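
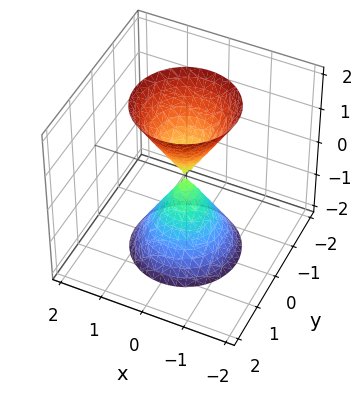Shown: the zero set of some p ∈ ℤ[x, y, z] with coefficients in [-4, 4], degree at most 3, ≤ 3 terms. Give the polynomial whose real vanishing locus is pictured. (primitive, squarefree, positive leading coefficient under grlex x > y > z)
3*x^2 + 3*y^2 - z^2

I count 2 distinct pieces. They look like related sheets of one shape, so recover p as a whole.
deg p = 2. A double cone through the origin; a quadric.
Symmetries: the z-axis is an axis of rotation, so x and y enter only as x² + y²; the z ↦ −z reflection is a symmetry, so z appears only in even powers.
Against the integer gridlines: a circular section at z = 2 has radius between 1 and 2; it meets the z-axis at z = 0 (among the integer gridlines).
The integer polynomial consistent with all of this is the stated p.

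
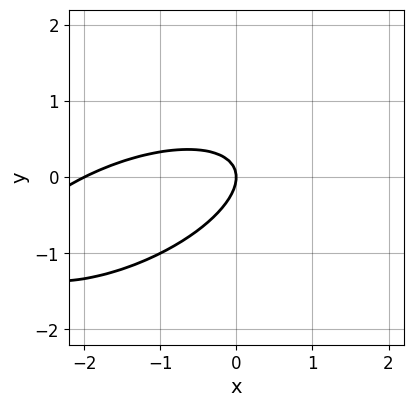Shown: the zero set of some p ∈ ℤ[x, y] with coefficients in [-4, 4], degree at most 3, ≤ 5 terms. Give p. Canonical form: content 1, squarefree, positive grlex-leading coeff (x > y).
x^2 - 2*x*y + 3*y^2 + 2*x

First, the degree is 2 — a generic line meets the curve in up to 2 points.
Next, reading off the gridlines: among the integer gridlines, it crosses the x-axis at x ∈ {-2, 0}; it meets the y-axis at y = 0 (among the integer gridlines).
Finally, these observations pin down the coefficients.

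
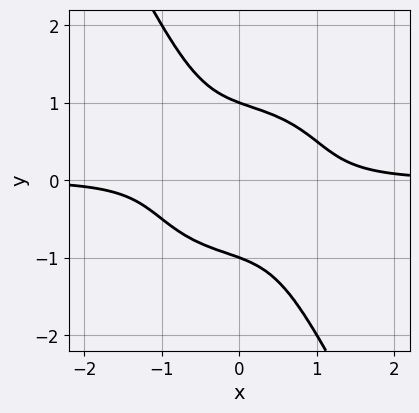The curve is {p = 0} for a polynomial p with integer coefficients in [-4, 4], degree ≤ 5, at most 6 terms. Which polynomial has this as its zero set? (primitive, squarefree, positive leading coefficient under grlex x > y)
3*x^3*y + 3*x*y^3 + 2*y^4 - 2

1. Degree: a generic line meets the curve in up to 4 points, so deg p = 4.
2. Observable constraints: among the integer gridlines, it crosses the y-axis at y ∈ {-1, 1}; it misses every integer gridline on the x-axis.
3. The integer polynomial consistent with all of this is the stated p.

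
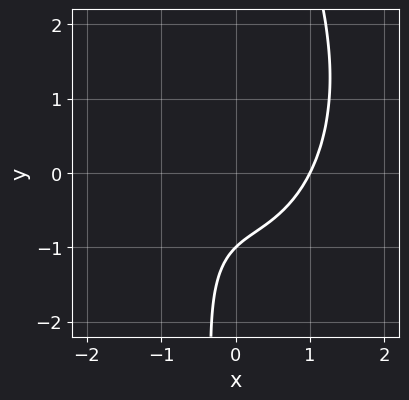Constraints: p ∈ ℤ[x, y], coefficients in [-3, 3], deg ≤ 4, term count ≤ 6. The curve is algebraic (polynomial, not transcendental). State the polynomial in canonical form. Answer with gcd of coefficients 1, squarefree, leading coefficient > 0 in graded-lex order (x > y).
First, the degree is 3 — a generic line meets the curve in up to 3 points.
Next, reading off the gridlines: one y-axis crossing is at y = -1; it meets the x-axis at x = 1 (among the integer gridlines).
Finally, the integer polynomial consistent with all of this is the stated p.

2*x^3 + x*y^2 - x*y - 2*y - 2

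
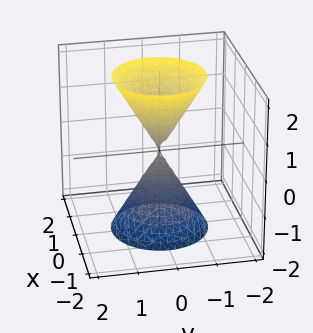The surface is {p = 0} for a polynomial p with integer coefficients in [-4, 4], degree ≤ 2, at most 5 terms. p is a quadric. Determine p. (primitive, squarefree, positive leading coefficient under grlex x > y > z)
The picture has 2 separate pieces. They look like related sheets of one shape, so recover p as a whole.
The degree is 2 — a double cone through the origin; a quadric.
Symmetries: mirror symmetry z ↦ −z ⇒ only even powers of z; the surface is invariant under rotation about z: p = q(x² + y², z).
Against the integer gridlines: one y-axis crossing is at y = 0; one z-axis crossing is at z = 0; a circular section at z = -2 has radius between 1 and 2.
Assembling these constraints gives the stated polynomial.

3*x^2 + 3*y^2 - z^2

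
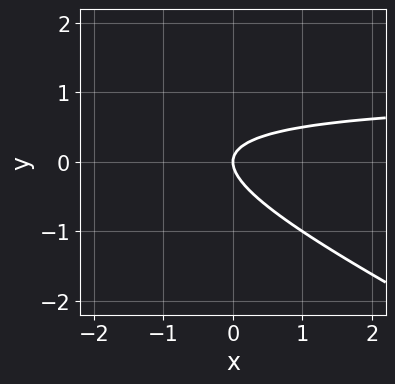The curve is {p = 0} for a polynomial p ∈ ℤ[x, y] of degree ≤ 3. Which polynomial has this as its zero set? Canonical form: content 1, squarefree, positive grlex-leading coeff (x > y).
Degree: the shape is more complex than any degree-1 curve, so deg p = 2.
Observable constraints: it meets the y-axis at y = 0 (among the integer gridlines); it crosses the x-axis at the gridline x = 0.
Putting this together gives p.

x*y + 2*y^2 - x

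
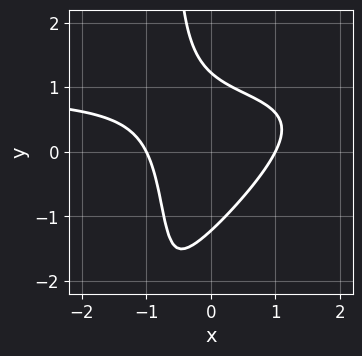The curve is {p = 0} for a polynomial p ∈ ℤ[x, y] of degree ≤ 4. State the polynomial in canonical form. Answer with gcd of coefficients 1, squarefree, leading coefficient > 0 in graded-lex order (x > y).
1. The degree is 3 — a generic line meets the curve in up to 3 points.
2. Checking where it meets the axes: the x-axis gridline crossings are at x ∈ {-1, 1}.
3. Together with the visible shape, these determine p as stated.

3*x^2*y - 3*x*y^2 - 3*x^2 - 2*y^2 + 3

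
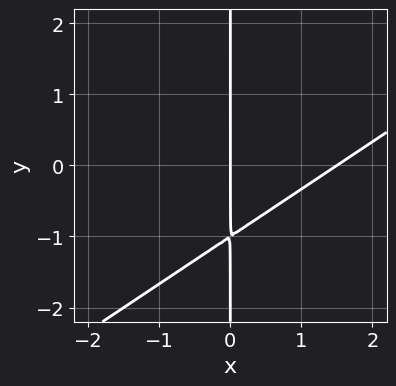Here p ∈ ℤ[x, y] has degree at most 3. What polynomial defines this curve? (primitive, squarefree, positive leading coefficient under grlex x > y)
1. Degree: no degree-1 curve has this shape, so deg p = 2.
2. From the axis intercepts and sections: every point of the y-axis in the box is on the curve; one x-axis crossing is at x = 0.
3. Putting this together gives p.

2*x^2 - 3*x*y - 3*x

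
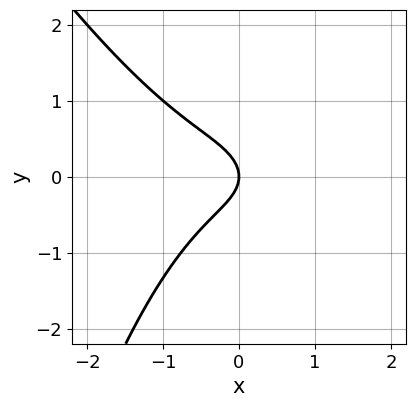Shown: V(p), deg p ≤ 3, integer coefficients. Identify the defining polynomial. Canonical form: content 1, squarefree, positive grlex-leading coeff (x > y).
(a) deg p = 3.
(b) Observable constraints: one y-axis crossing is at y = 0; one x-axis crossing is at x = 0.
(c) These observations pin down the coefficients.

2*x^3 + x^2*y + 3*y^2 + 2*x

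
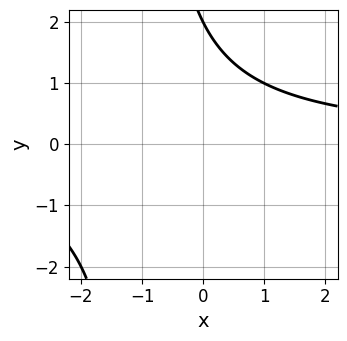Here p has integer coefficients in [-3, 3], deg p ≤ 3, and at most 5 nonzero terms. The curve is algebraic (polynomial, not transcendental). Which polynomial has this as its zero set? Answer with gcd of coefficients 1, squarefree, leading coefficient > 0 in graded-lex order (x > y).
First, deg p = 2. The shape is more complex than any degree-1 curve.
Next, checking where it meets the axes: it misses every integer gridline on the x-axis; it meets the y-axis at y = 2 (among the integer gridlines).
Finally, putting this together gives p.

x*y + y - 2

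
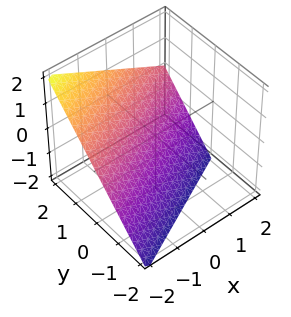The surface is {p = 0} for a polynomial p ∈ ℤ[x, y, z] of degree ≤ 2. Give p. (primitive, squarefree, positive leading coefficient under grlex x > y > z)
x - 2*y + 2*z + 2

deg p = 1. The surface is flat (a plane).
Reading off the gridlines: it crosses the y-axis at the gridline y = 1; it meets the x-axis at x = -2 (among the integer gridlines); it meets the z-axis at z = -1 (among the integer gridlines).
Matching integer coefficients to the picture gives p.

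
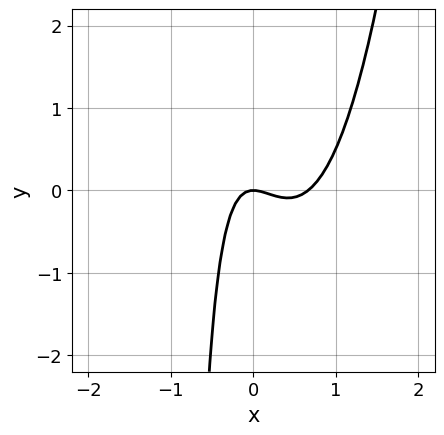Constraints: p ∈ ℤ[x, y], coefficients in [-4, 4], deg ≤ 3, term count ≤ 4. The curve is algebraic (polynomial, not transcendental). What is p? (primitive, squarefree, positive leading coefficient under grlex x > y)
(a) Degree: no degree-2 curve has this shape, so deg p = 3.
(b) Reading off the gridlines: one y-axis crossing is at y = 0; it meets the x-axis at x = 0 (among the integer gridlines).
(c) Together with the visible shape, these determine p as stated.

3*x^3 - 2*x^2 - x*y - y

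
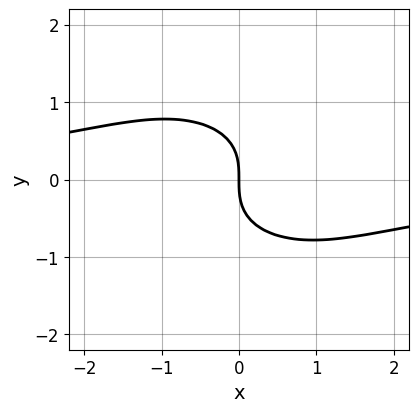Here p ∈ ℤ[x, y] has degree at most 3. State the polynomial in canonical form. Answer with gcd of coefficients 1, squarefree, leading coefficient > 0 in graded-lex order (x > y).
2*x^2*y + 3*y^3 + 3*x

The degree is 3 — no degree-2 curve has this shape.
Observable constraints: it meets the x-axis at x = 0 (among the integer gridlines); it meets the y-axis at y = 0 (among the integer gridlines).
Solving for integer coefficients yields p as stated.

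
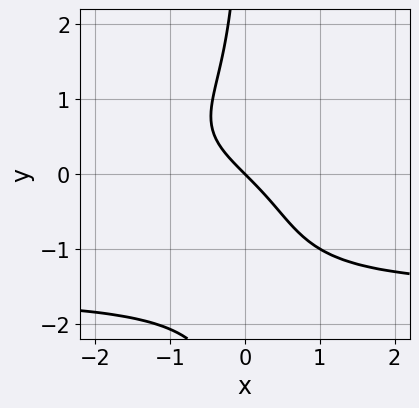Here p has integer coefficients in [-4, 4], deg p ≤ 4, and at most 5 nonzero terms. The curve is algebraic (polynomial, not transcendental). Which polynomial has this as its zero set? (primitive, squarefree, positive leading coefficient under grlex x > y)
First, the degree is 4 — a generic line meets the curve in up to 4 points.
Then, against the integer gridlines: it meets the y-axis at y = 0 (among the integer gridlines); it meets the x-axis at x = 0 (among the integer gridlines).
Finally, together with the visible shape, these determine p as stated.

2*x*y^3 + 2*x*y^2 + 3*x + 3*y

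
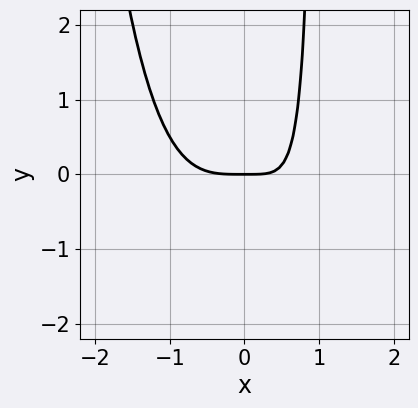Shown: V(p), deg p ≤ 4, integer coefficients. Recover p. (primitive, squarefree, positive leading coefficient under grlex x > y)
x^4 + x*y - y

Degree: the shape is more complex than any degree-3 curve, so deg p = 4.
From the axis intercepts and sections: it crosses the y-axis at the gridline y = 0; it crosses the x-axis at the gridline x = 0.
Matching integer coefficients to the picture gives p.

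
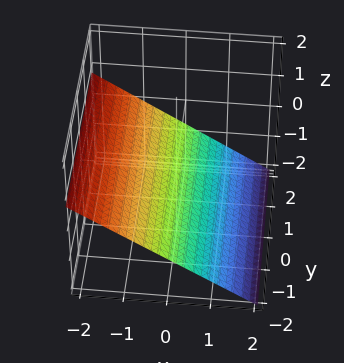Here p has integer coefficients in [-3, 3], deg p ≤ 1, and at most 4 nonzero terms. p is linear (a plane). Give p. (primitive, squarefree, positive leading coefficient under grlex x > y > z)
2*x + 3*z + 2

(a) Degree: the surface is flat (a plane), so deg p = 1.
(b) From the visible intercepts: it meets the x-axis at x = -1 (among the integer gridlines); the surface avoids every integer y-axis point in the box.
(c) Matching integer coefficients to the picture gives p.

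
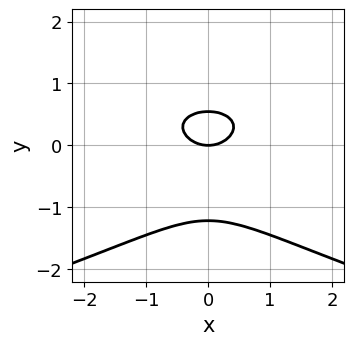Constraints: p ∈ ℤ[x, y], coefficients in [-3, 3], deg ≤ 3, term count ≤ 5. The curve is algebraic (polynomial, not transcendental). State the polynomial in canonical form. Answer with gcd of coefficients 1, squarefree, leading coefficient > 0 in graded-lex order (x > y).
3*y^3 + 2*x^2 + 2*y^2 - 2*y

Degree: no degree-2 curve has this shape, so deg p = 3.
Symmetries: mirror symmetry x ↦ −x ⇒ only even powers of x.
Checking where it meets the axes: one y-axis crossing is at y = 0; it crosses the x-axis at the gridline x = 0.
Fitting integer coefficients to these (and the overall shape) gives p.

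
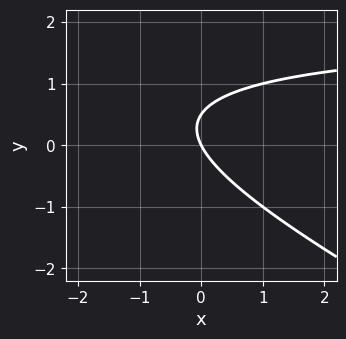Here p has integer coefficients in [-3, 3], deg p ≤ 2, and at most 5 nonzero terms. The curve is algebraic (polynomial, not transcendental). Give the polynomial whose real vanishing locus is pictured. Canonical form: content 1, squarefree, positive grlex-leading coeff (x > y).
Degree: no degree-1 curve has this shape, so deg p = 2.
Against the integer gridlines: it crosses the x-axis at the gridline x = 0; one y-axis crossing is at y = 0.
Putting this together gives p.

x*y + 2*y^2 - 2*x - y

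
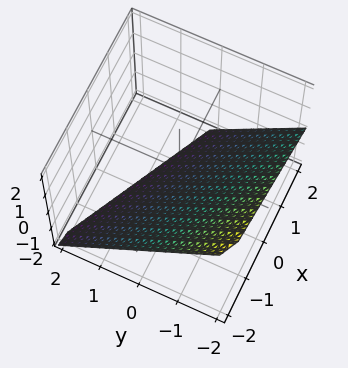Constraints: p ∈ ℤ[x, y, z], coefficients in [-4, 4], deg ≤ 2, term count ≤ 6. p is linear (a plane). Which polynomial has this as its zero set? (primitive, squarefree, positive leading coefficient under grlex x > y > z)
Degree: the surface is flat (a plane), so deg p = 1.
From the axis intercepts and sections: it crosses the z-axis at the gridline z = -1; one x-axis crossing is at x = -2; it meets the y-axis at y = -1 (among the integer gridlines).
Assembling these constraints gives the stated polynomial.

x + 2*y + 2*z + 2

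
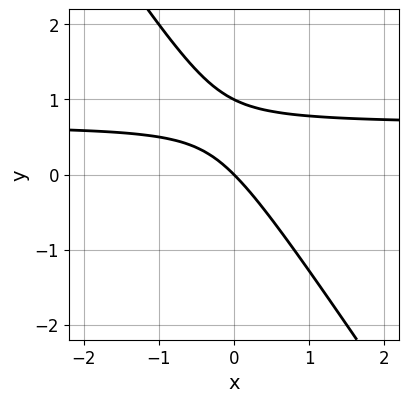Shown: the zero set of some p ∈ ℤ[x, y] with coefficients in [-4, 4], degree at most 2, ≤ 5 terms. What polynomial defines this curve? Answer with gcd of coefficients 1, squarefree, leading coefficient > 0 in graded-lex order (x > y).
3*x*y + 2*y^2 - 2*x - 2*y

(a) deg p = 2.
(b) Checking where it meets the axes: among the integer gridlines, it crosses the y-axis at y ∈ {0, 1}; one x-axis crossing is at x = 0.
(c) Solving for integer coefficients yields p as stated.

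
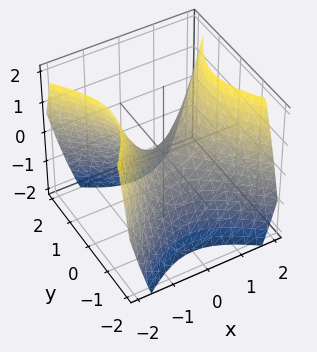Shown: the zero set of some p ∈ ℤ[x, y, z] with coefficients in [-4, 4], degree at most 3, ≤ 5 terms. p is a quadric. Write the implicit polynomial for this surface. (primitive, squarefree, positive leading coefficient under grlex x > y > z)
x^2 - y^2 - z

(a) The degree is 2 — a saddle surface; a quadric.
(b) Symmetries: it's symmetric under y → −y, forcing even powers of y; mirror symmetry x ↦ −x ⇒ only even powers of x.
(c) Reading off the gridlines: one x-axis crossing is at x = 0; it crosses the z-axis at the gridline z = 0.
(d) The integer polynomial consistent with all of this is the stated p.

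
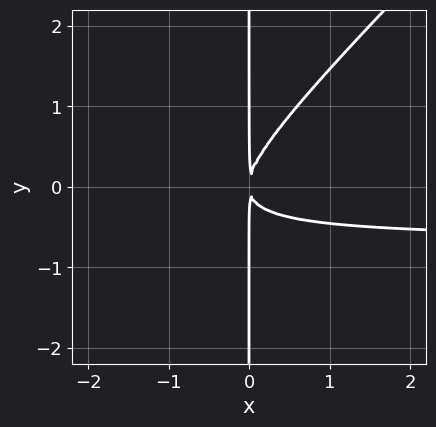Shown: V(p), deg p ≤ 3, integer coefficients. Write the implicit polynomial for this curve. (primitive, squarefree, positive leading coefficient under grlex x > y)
3*x^2*y - 3*x*y^2 + 2*x^2

(a) deg p = 3.
(b) Reading off the gridlines: the visible y-axis segment lies entirely on the curve.
(c) Assembling these constraints gives the stated polynomial.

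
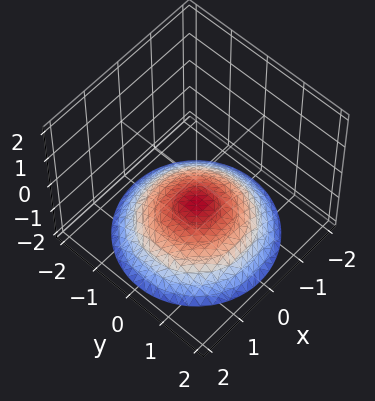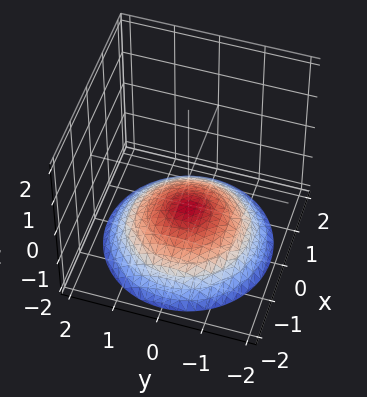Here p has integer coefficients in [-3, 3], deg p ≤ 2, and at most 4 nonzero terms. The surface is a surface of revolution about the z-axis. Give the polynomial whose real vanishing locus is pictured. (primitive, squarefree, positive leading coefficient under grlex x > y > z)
(a) The degree is 2 — no degree-1 surface has this shape.
(b) By symmetry, the surface is invariant under rotation about z: p = q(x² + y², z).
(c) Reading off the gridlines: one z-axis crossing is at z = -1; the surface avoids every integer y-axis point in the box; a circular section at z = -2 has radius between 1 and 2; it misses every integer gridline on the x-axis.
(d) Matching integer coefficients to the picture gives p.

x^2 + y^2 + 3*z + 3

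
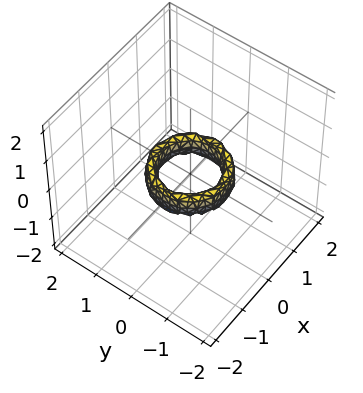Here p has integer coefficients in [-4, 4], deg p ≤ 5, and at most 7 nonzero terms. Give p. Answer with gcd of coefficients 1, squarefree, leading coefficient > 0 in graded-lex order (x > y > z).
2*x^4 + 4*x^2*y^2 + 2*y^4 - 3*x^2 - 3*y^2 + z^2 + 1

(a) deg p = 4. No degree-3 surface has this shape.
(b) Symmetry: the z-axis is an axis of rotation, so x and y enter only as x² + y².
(c) From the visible intercepts: among the integer gridlines, it crosses the y-axis at y ∈ {-1, 1}; the x-axis gridline crossings are at x ∈ {-1, 1}; a circular section at z = 0 has radius between 0 and 1.
(d) Assembling these constraints gives the stated polynomial.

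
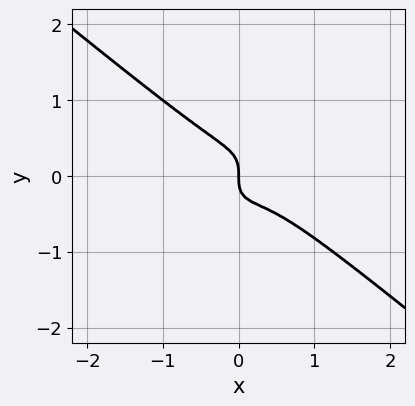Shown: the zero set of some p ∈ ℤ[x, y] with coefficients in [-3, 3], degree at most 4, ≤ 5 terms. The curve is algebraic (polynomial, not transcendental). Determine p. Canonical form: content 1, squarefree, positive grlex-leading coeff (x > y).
First, degree: a generic line meets the curve in up to 3 points, so deg p = 3.
Then, from the axis intercepts and sections: one x-axis crossing is at x = 0; it meets the y-axis at y = 0 (among the integer gridlines).
Finally, assembling these constraints gives the stated polynomial.

3*x^3 - 2*x*y^2 + 3*y^3 - x^2 + x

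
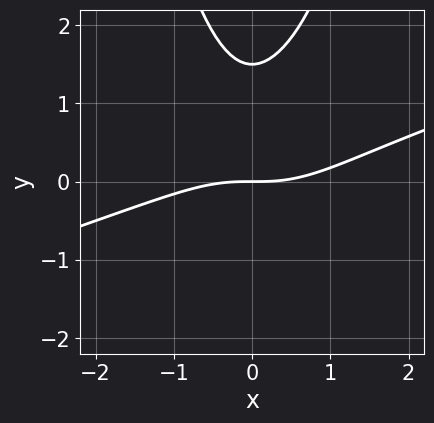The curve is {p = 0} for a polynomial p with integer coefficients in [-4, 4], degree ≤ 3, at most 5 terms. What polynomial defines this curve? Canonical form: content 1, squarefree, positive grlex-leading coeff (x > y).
x^3 - 3*x^2*y + 2*y^2 - 3*y

1. Degree: no degree-2 curve has this shape, so deg p = 3.
2. Observable constraints: it meets the y-axis at y = 0 (among the integer gridlines); one x-axis crossing is at x = 0.
3. The integer polynomial consistent with all of this is the stated p.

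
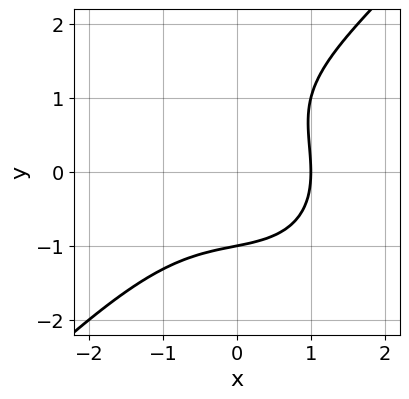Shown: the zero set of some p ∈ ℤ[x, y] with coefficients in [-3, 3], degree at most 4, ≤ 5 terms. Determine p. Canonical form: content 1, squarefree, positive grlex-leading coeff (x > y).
(a) deg p = 3.
(b) Reading off the gridlines: one x-axis crossing is at x = 1; it crosses the y-axis at the gridline y = -1.
(c) Together with the visible shape, these determine p as stated.

x^3 - y^3 + y^2 + x - 2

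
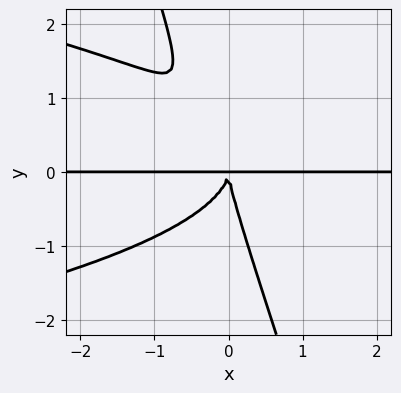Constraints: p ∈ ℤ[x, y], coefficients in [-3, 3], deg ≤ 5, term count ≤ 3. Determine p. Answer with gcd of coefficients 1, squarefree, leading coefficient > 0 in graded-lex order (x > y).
3*x*y^3 + y^4 + 3*x^2*y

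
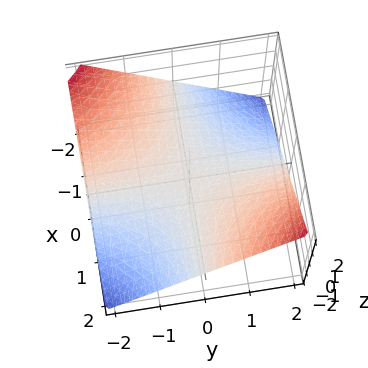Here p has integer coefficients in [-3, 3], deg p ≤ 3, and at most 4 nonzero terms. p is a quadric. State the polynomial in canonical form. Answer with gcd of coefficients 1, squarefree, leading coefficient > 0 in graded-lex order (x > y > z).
x*y - 2*z

Degree: a saddle surface; a quadric, so deg p = 2.
Against the integer gridlines: every point of the y-axis in the box is on the surface; it meets the z-axis at z = 0 (among the integer gridlines); the visible x-axis segment lies entirely on the surface.
Fitting integer coefficients to these (and the overall shape) gives p.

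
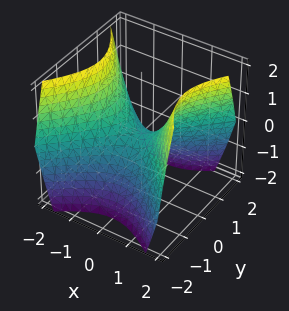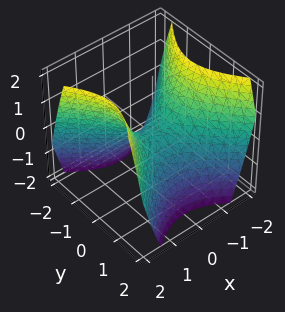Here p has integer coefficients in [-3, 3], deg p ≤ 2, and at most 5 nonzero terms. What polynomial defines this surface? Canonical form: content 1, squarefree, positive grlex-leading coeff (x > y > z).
(a) The degree is 2 — a saddle surface; a quadric.
(b) Symmetries: mirror symmetry x ↦ −x ⇒ only even powers of x; it's symmetric under y → −y, forcing even powers of y.
(c) From the visible intercepts: it crosses the x-axis at the gridline x = 0; one z-axis crossing is at z = 0; one y-axis crossing is at y = 0.
(d) Solving for integer coefficients yields p as stated.

x^2 - y^2 - z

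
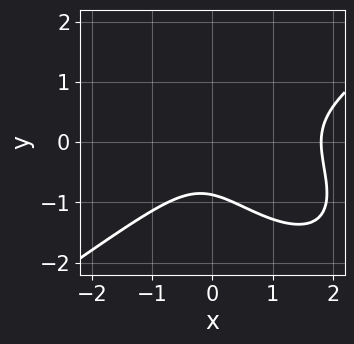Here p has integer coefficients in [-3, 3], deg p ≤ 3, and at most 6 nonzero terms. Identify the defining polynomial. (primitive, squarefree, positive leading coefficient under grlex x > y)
1. deg p = 3.
2. Matching integer coefficients to the picture gives p.

2*x^3 - 2*x*y^2 - 3*y^3 - 3*x^2 - 2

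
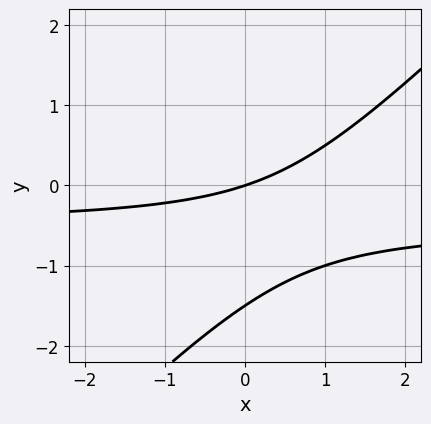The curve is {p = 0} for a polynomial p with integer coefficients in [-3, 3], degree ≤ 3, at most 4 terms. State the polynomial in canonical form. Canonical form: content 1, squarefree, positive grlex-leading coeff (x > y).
2*x*y - 2*y^2 + x - 3*y

The degree is 2 — a generic line meets the curve in up to 2 points.
From the axis intercepts and sections: it crosses the y-axis at the gridline y = 0; it crosses the x-axis at the gridline x = 0.
Assembling these constraints gives the stated polynomial.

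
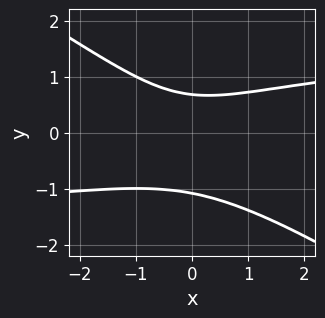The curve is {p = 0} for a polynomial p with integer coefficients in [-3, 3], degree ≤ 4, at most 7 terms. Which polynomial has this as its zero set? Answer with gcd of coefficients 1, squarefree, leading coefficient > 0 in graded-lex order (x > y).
2*x*y^3 + 3*y^4 - x^2 + 2*y - 2

(a) Degree: the shape is more complex than any degree-3 curve, so deg p = 4.
(b) Reading off the gridlines: the curve avoids every integer x-axis point in the box.
(c) Fitting integer coefficients to these (and the overall shape) gives p.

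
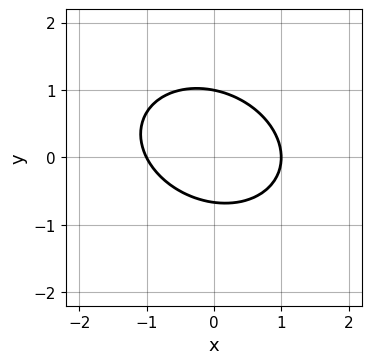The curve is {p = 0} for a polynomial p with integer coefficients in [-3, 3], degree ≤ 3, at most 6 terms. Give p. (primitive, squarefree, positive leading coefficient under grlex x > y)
2*x^2 + x*y + 3*y^2 - y - 2

(a) deg p = 2.
(b) From the axis intercepts and sections: the x-axis gridline crossings are at x ∈ {-1, 1}; it meets the y-axis at y = 1 (among the integer gridlines).
(c) Fitting integer coefficients to these (and the overall shape) gives p.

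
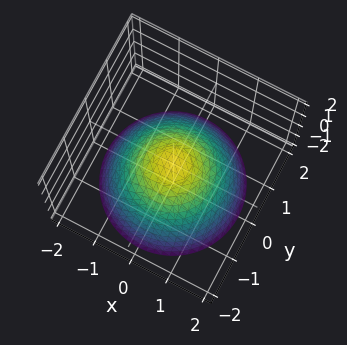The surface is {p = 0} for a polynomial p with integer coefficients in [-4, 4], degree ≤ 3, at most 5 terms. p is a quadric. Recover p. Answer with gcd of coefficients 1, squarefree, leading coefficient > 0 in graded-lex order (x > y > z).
2*x^2 + 2*y^2 + 3*z

First, degree: a single bowl opening along one axis; a quadric, so deg p = 2.
Then, symmetries: every cross-section ⟂ z is a circle, so x, y appear only via x² + y².
Then, observable constraints: it meets the z-axis at z = 0 (among the integer gridlines); a circular section at z = -1 has radius between 1 and 2; it crosses the x-axis at the gridline x = 0.
Finally, the integer polynomial consistent with all of this is the stated p.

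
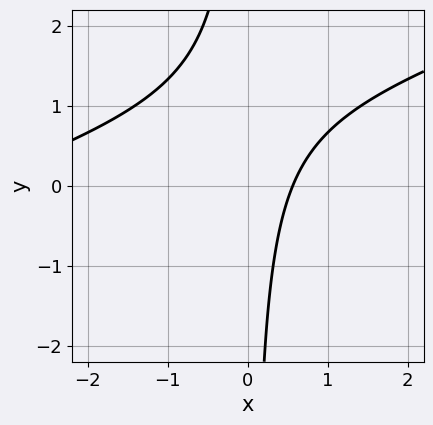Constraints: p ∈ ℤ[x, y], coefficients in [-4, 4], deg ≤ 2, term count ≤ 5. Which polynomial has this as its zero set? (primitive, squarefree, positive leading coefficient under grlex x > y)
x^2 - 3*x*y + 3*x - 2

(a) The degree is 2 — the shape is more complex than any degree-1 curve.
(b) Against the integer gridlines: it misses every integer gridline on the y-axis.
(c) The integer polynomial consistent with all of this is the stated p.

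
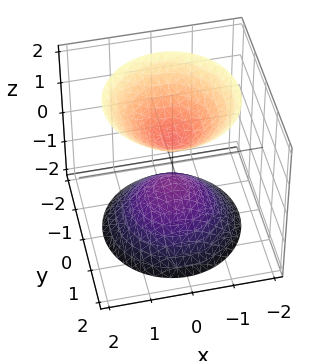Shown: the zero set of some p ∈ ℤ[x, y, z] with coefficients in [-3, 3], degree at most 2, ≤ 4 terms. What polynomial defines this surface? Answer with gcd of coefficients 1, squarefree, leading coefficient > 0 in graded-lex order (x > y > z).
3*x^2 + 3*y^2 - 2*z^2 + 1

(a) There are 2 components.
(b) The degree is 2 — the shape is more complex than any degree-1 surface.
(c) Symmetries: rotational symmetry about the z-axis ⇒ p depends on x, y only through x² + y².
(d) Reading off the gridlines: it misses every integer gridline on the y-axis; a circular section at z = -2 has radius between 1 and 2.
(e) Matching integer coefficients to the picture gives p.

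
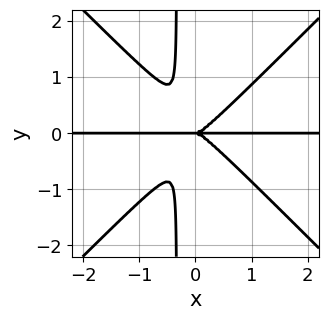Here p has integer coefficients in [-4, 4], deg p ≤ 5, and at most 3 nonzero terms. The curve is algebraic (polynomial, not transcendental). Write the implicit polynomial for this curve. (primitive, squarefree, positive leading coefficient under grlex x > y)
3*x^3*y - 3*x*y^3 - y^3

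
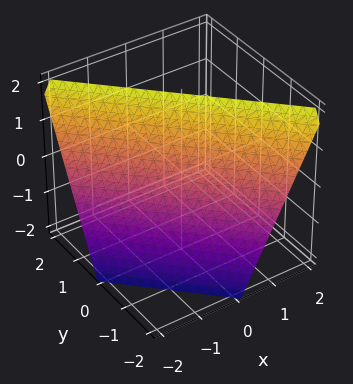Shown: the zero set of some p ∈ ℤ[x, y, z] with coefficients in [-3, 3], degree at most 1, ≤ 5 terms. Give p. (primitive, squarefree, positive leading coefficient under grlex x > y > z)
(a) The degree is 1 — the surface is flat (a plane).
(b) Checking where it meets the axes: it meets the x-axis at x = -1 (among the integer gridlines); it crosses the z-axis at the gridline z = 2.
(c) Fitting integer coefficients to these (and the overall shape) gives p.

2*x + 2*y - z + 2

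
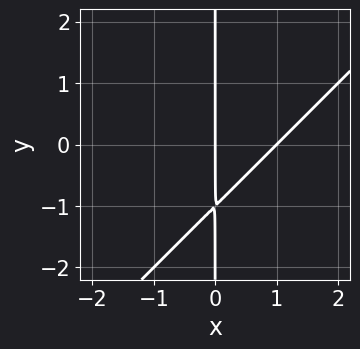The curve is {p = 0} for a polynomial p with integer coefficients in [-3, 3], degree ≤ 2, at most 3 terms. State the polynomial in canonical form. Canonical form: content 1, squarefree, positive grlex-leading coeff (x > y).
x^2 - x*y - x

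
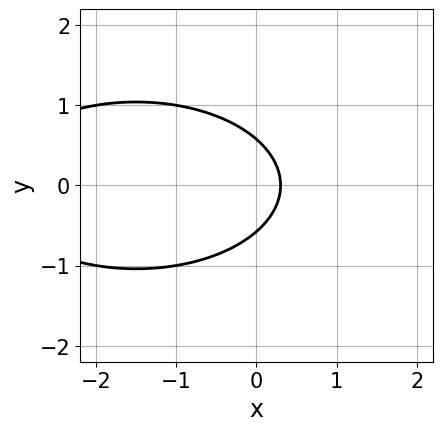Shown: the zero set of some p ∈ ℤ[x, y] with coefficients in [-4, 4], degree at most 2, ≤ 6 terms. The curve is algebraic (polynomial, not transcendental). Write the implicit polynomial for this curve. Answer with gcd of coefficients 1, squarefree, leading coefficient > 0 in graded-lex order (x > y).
1. Degree: the shape is more complex than any degree-1 curve, so deg p = 2.
2. Symmetries: mirror symmetry y ↦ −y ⇒ only even powers of y.
3. These observations pin down the coefficients.

x^2 + 3*y^2 + 3*x - 1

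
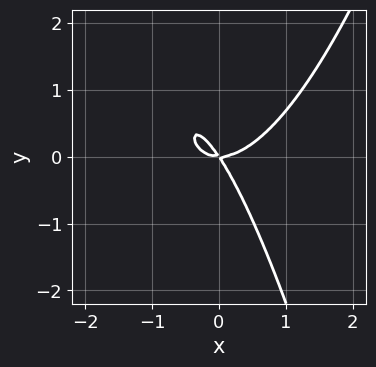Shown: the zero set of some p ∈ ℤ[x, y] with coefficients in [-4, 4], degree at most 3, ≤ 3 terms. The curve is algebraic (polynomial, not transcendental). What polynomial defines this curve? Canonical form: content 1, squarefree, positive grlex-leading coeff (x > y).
1. The degree is 3 — the shape is more complex than any degree-2 curve.
2. From the visible intercepts: one y-axis crossing is at y = 0; it meets the x-axis at x = 0 (among the integer gridlines).
3. The integer polynomial consistent with all of this is the stated p.

3*x^3 - 3*x*y - 2*y^2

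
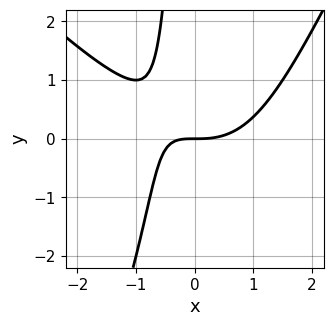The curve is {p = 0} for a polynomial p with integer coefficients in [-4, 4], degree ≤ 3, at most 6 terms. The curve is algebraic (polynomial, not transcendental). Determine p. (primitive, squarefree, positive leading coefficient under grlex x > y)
1. deg p = 3. A generic line meets the curve in up to 3 points.
2. From the visible intercepts: it crosses the y-axis at the gridline y = 0; it meets the x-axis at x = 0 (among the integer gridlines).
3. Solving for integer coefficients yields p as stated.

2*x^3 + x^2*y - x*y^2 - 3*x*y - 3*y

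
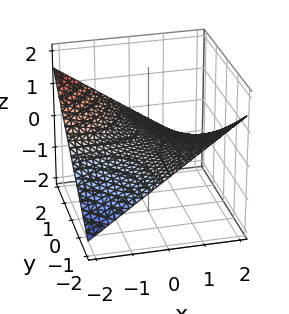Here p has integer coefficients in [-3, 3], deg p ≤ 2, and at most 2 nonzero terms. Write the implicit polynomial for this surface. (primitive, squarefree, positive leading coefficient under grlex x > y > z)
x*y + 3*z

The degree is 2 — a hyperbolic paraboloid; a quadric.
From the axis intercepts and sections: every point of the x-axis in the box is on the surface; one z-axis crossing is at z = 0; every point of the y-axis in the box is on the surface.
Matching integer coefficients to the picture gives p.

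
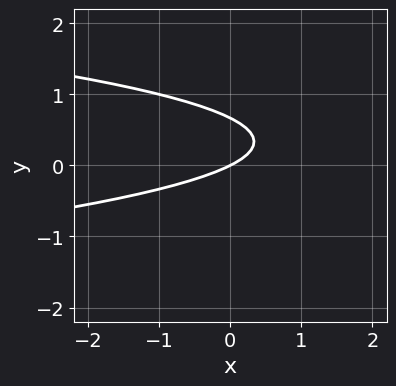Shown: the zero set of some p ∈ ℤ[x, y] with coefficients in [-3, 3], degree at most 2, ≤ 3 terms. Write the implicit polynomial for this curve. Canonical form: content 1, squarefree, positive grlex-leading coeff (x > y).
1. deg p = 2. The shape is more complex than any degree-1 curve.
2. Checking where it meets the axes: it meets the x-axis at x = 0 (among the integer gridlines); it meets the y-axis at y = 0 (among the integer gridlines).
3. Solving for integer coefficients yields p as stated.

3*y^2 + x - 2*y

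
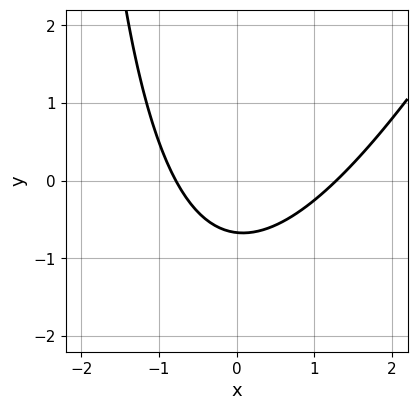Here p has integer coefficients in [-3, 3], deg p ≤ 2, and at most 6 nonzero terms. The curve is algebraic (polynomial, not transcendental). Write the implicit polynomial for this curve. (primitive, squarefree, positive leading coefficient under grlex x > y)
2*x^2 - x*y - x - 3*y - 2

1. The degree is 2 — a generic line meets the curve in up to 2 points.
2. Matching integer coefficients to the picture gives p.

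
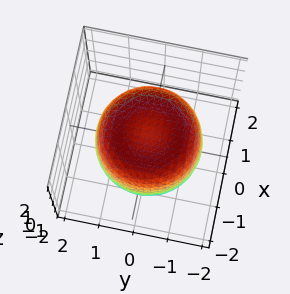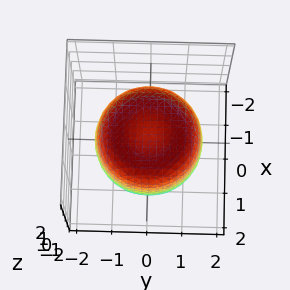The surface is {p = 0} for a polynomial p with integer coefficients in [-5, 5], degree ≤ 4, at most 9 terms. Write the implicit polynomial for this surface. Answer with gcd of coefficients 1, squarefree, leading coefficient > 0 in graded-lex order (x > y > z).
2*x^4 + 4*x^2*y^2 + 2*y^4 - 3*x^2 - 3*y^2 + 3*z^2 - 3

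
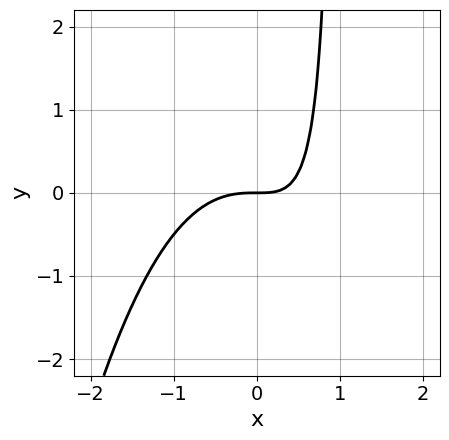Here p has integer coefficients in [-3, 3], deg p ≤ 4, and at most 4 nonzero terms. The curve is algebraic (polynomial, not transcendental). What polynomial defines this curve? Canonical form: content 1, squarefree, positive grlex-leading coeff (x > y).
(a) Degree: the shape is more complex than any degree-2 curve, so deg p = 3.
(b) Checking where it meets the axes: it crosses the y-axis at the gridline y = 0; one x-axis crossing is at x = 0.
(c) Together with the visible shape, these determine p as stated.

x^3 + x*y - y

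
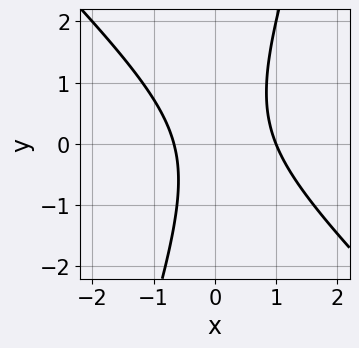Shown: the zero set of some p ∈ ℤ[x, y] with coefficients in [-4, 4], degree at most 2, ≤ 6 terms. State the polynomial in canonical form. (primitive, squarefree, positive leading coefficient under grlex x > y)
(a) deg p = 2.
(b) Observable constraints: one x-axis crossing is at x = 1; the curve avoids every integer y-axis point in the box.
(c) Fitting integer coefficients to these (and the overall shape) gives p.

3*x^2 + 2*x*y - y^2 - x - 2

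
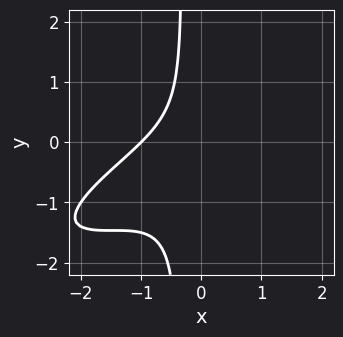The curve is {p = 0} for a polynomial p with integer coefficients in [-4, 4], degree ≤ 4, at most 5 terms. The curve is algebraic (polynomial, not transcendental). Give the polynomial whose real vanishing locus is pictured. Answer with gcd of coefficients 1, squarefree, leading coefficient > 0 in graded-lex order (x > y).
x^3 - 3*x^2*y + 3*x*y^2 + y^2 + 1

1. deg p = 3.
2. Against the integer gridlines: the curve avoids every integer y-axis point in the box; one x-axis crossing is at x = -1.
3. These observations pin down the coefficients.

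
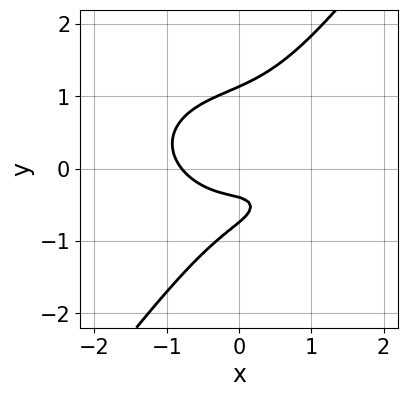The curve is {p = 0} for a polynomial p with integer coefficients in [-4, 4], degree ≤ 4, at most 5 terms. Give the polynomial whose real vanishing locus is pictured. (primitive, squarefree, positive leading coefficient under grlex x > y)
2*x^3 + 3*x*y^2 - 3*y^3 + 3*y + 1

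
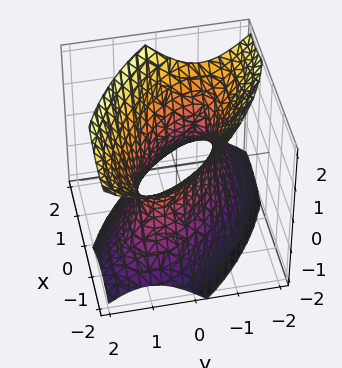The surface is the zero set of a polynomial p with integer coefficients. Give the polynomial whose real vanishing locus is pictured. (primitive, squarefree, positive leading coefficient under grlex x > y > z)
2*x^2 + 3*x*y + 3*y^2 - 2*z^2 - 2

(a) The degree is 2 — a generic line meets the surface in up to 2 points.
(b) From the visible intercepts: the x-axis gridline crossings are at x ∈ {-1, 1}; no z-intercept at any integer in the box.
(c) Matching integer coefficients to the picture gives p.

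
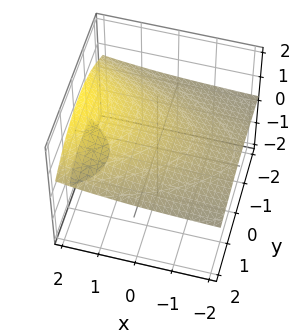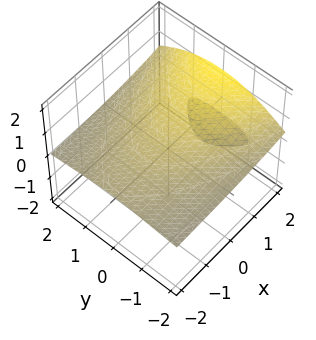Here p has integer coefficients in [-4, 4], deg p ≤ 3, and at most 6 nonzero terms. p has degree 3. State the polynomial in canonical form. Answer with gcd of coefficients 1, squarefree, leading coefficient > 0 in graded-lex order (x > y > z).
2*y^2*z + 3*z^3 - 3*x*z + 2*z^2 - 3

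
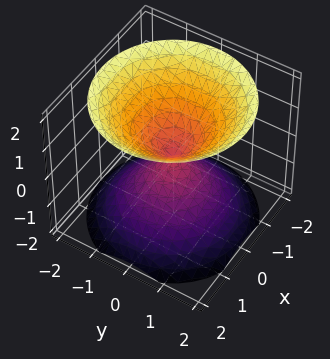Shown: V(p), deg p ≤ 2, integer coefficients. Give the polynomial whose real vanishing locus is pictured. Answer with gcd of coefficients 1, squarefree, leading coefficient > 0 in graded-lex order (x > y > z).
x^2 + y^2 - z^2

First, the picture has 2 separate pieces.
Next, degree: two nappes meeting at a single point; a quadric, so deg p = 2.
Then, symmetries: the z-axis is an axis of rotation, so x and y enter only as x² + y²; it's symmetric under z → −z, forcing even powers of z.
Then, against the integer gridlines: a circular section at z = -1 has radius exactly 1; it crosses the z-axis at the gridline z = 0; it meets the x-axis at x = 0 (among the integer gridlines); one y-axis crossing is at y = 0.
Finally, matching integer coefficients to the picture gives p.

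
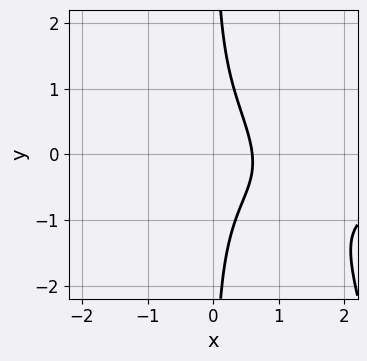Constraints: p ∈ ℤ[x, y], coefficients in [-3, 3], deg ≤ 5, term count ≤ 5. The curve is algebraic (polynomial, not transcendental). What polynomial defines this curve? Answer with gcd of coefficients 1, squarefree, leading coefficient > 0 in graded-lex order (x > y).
The degree is 4 — no degree-3 curve has this shape.
From the axis intercepts and sections: it misses every integer gridline on the y-axis.
Assembling these constraints gives the stated polynomial.

2*x^3*y + x^3 + 3*x*y^2 + 3*x - 2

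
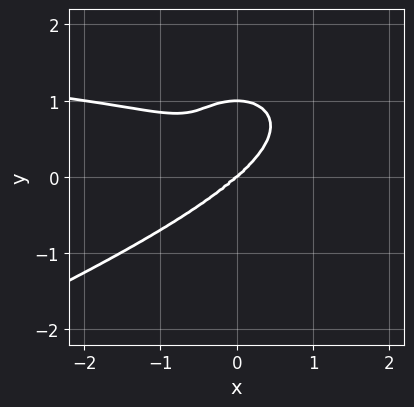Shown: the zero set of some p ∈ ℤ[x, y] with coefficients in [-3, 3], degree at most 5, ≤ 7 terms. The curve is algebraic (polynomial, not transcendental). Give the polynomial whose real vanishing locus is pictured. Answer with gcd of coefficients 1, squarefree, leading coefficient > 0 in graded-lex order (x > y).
x^3*y - 2*x^2*y^2 - 3*y^4 - 2*x^3 + 3*y^3

(a) deg p = 4. The shape is more complex than any degree-3 curve.
(b) Reading off the gridlines: it crosses the x-axis at the gridline x = 0; among the integer gridlines, it crosses the y-axis at y ∈ {0, 1}.
(c) These observations pin down the coefficients.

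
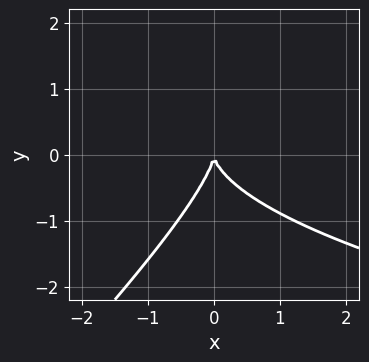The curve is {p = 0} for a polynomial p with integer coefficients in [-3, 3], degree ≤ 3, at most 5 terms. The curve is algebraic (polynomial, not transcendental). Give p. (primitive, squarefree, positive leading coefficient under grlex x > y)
Degree: a generic line meets the curve in up to 3 points, so deg p = 3.
Checking where it meets the axes: one x-axis crossing is at x = 0; it crosses the y-axis at the gridline y = 0.
Putting this together gives p.

2*x*y^2 - 2*y^3 - 3*x^2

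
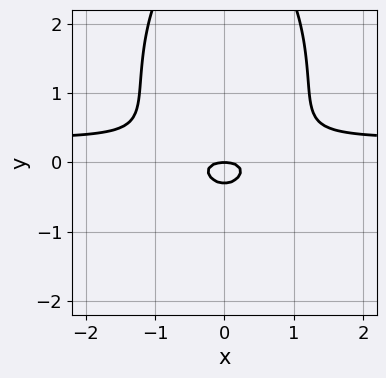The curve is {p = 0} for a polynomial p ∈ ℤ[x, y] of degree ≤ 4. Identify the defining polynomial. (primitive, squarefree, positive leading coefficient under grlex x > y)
First, the degree is 3 — no degree-2 curve has this shape.
Then, symmetries: mirror symmetry x ↦ −x ⇒ only even powers of x.
Then, reading off the gridlines: it meets the x-axis at x = 0 (among the integer gridlines); one y-axis crossing is at y = 0.
Finally, putting this together gives p.

3*x^2*y + y^3 - x^2 - 3*y^2 - y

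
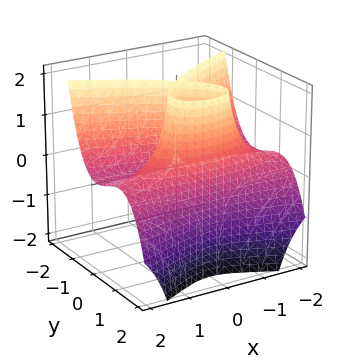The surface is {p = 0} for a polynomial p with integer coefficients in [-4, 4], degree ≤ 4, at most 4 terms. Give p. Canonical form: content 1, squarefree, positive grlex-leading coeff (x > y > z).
(a) deg p = 3. No degree-2 surface has this shape.
(b) Reading off the gridlines: the visible z-axis segment lies entirely on the surface; the visible x-axis segment lies entirely on the surface.
(c) The integer polynomial consistent with all of this is the stated p.

x^2*z + 2*y^3 - 3*y^2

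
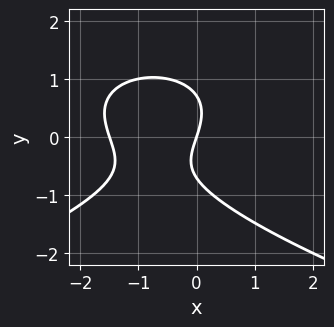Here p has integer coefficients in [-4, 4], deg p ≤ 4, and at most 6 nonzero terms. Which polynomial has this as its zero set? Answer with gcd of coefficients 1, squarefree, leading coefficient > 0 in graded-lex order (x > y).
1. The degree is 3 — a generic line meets the curve in up to 3 points.
2. Reading off the gridlines: it crosses the x-axis at the gridline x = 0; one y-axis crossing is at y = 0.
3. The integer polynomial consistent with all of this is the stated p.

2*y^3 + 2*x^2 + 3*x - y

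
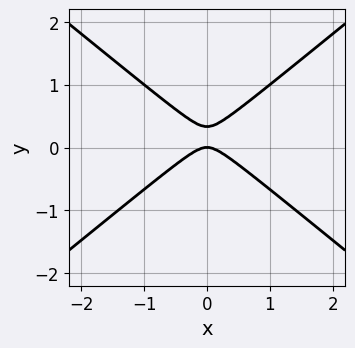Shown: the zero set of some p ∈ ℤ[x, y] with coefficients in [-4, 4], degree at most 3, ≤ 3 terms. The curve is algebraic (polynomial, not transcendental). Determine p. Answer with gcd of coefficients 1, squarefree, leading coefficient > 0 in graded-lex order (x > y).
2*x^2 - 3*y^2 + y

(a) deg p = 2.
(b) Symmetries: it's symmetric under x → −x, forcing even powers of x.
(c) From the visible intercepts: it crosses the y-axis at the gridline y = 0; it meets the x-axis at x = 0 (among the integer gridlines).
(d) Putting this together gives p.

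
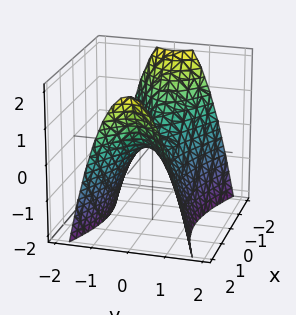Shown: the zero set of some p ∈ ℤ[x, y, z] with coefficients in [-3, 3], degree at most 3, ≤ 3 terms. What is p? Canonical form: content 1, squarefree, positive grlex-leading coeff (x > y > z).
(a) The degree is 2 — a hyperbolic paraboloid; a quadric.
(b) Symmetries: the x ↦ −x reflection is a symmetry, so x appears only in even powers; it's symmetric under y → −y, forcing even powers of y.
(c) Reading off the gridlines: it meets the z-axis at z = 0 (among the integer gridlines); it meets the y-axis at y = 0 (among the integer gridlines); it crosses the x-axis at the gridline x = 0.
(d) Fitting integer coefficients to these (and the overall shape) gives p.

x^2 - 3*y^2 - 2*z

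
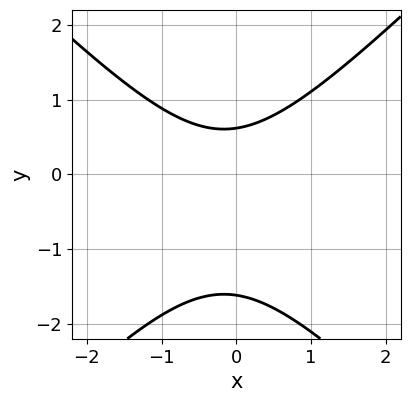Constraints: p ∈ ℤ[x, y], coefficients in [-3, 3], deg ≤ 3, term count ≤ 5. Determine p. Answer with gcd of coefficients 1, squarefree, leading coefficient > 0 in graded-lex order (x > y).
(a) Degree: the shape is more complex than any degree-1 curve, so deg p = 2.
(b) From the axis intercepts and sections: no x-intercept at any integer in the box.
(c) Fitting integer coefficients to these (and the overall shape) gives p.

3*x^2 - 3*y^2 + x - 3*y + 3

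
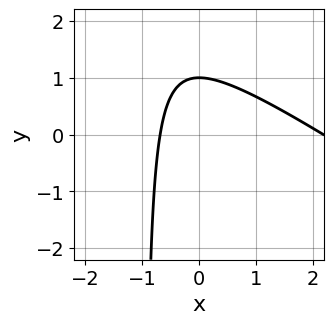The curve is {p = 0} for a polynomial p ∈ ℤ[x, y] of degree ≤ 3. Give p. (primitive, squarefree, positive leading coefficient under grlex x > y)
2*x^2 + 3*x*y - 3*x + 3*y - 3

(a) The degree is 2 — no degree-1 curve has this shape.
(b) Against the integer gridlines: one y-axis crossing is at y = 1.
(c) Fitting integer coefficients to these (and the overall shape) gives p.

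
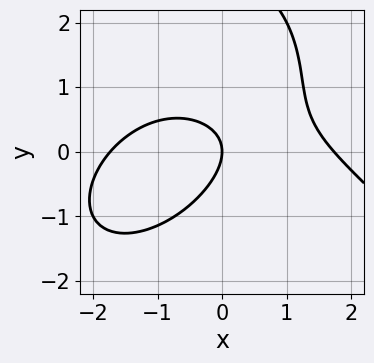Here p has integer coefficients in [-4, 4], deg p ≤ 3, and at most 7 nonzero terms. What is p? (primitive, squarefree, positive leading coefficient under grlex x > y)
x^3 + y^3 + 3*x*y - 3*y^2 - 3*x

1. Degree: no degree-2 curve has this shape, so deg p = 3.
2. From the axis intercepts and sections: it crosses the y-axis at the gridline y = 0; one x-axis crossing is at x = 0.
3. Solving for integer coefficients yields p as stated.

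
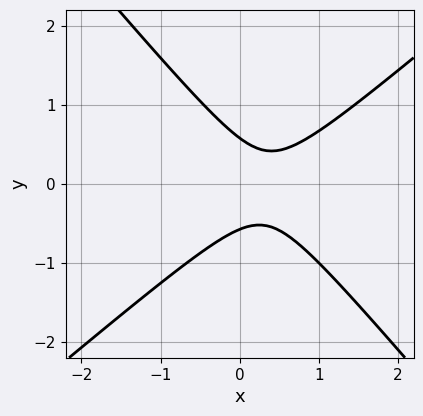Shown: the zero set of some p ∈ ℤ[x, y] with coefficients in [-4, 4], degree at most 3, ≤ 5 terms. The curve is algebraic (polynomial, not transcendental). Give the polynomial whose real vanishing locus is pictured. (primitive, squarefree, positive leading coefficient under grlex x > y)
3*x^2 - x*y - 3*y^2 - 2*x + 1

1. The degree is 2 — a generic line meets the curve in up to 2 points.
2. Checking where it meets the axes: no x-intercept at any integer in the box.
3. The integer polynomial consistent with all of this is the stated p.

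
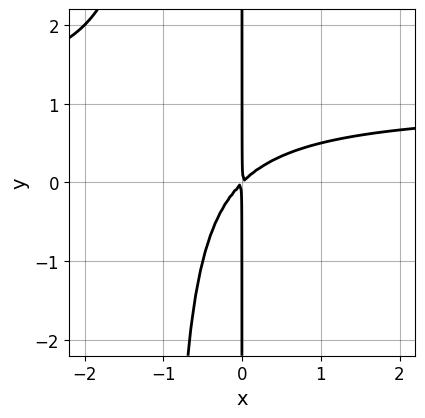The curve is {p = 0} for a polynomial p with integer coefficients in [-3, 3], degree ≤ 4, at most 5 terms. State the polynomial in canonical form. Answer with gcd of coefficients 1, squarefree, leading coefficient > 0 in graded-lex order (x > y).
x^2*y - x^2 + x*y

The degree is 3 — no degree-2 curve has this shape.
Reading off the gridlines: the visible y-axis segment lies entirely on the curve.
Putting this together gives p.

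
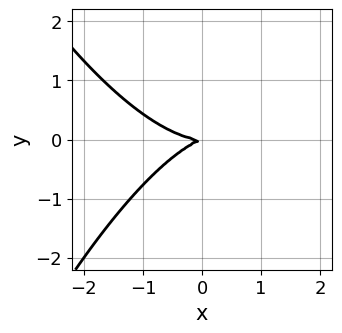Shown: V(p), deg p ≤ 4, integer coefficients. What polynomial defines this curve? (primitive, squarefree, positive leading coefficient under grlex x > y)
First, the degree is 3 — the shape is more complex than any degree-2 curve.
Next, observable constraints: it crosses the x-axis at the gridline x = 0; it meets the y-axis at y = 0 (among the integer gridlines).
Finally, the integer polynomial consistent with all of this is the stated p.

x^3 - x*y + 3*y^2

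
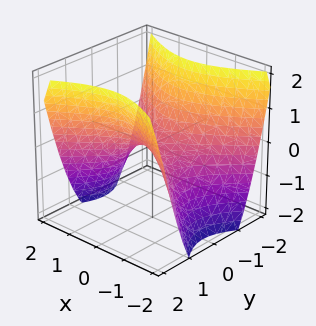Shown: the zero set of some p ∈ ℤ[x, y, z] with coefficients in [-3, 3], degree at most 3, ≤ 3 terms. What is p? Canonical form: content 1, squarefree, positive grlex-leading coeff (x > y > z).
2*x^2 - 3*y^2 + 3*z

The degree is 2 — a hyperbolic paraboloid; a quadric.
Symmetries: the y ↦ −y reflection is a symmetry, so y appears only in even powers; the x ↦ −x reflection is a symmetry, so x appears only in even powers.
Observable constraints: it crosses the z-axis at the gridline z = 0; it crosses the y-axis at the gridline y = 0.
These observations pin down the coefficients.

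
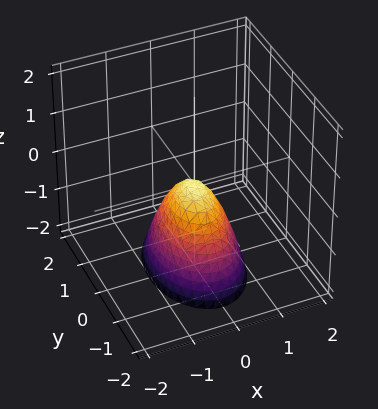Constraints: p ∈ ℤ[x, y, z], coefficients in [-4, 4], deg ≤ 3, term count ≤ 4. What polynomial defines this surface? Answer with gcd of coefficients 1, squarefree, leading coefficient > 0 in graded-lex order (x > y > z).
2*x^2 + y^2 + z

(a) deg p = 2.
(b) Symmetries: it's symmetric under y → −y, forcing even powers of y; the x ↦ −x reflection is a symmetry, so x appears only in even powers.
(c) Observable constraints: it crosses the x-axis at the gridline x = 0; it crosses the z-axis at the gridline z = 0.
(d) Matching integer coefficients to the picture gives p.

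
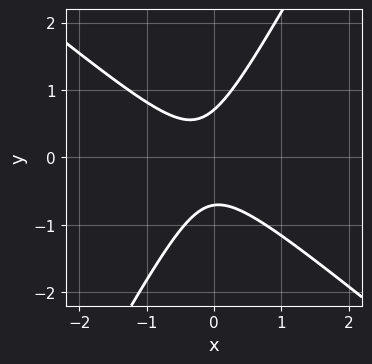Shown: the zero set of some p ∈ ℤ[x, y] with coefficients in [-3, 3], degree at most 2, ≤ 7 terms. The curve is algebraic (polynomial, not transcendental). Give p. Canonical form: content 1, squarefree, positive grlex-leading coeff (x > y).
3*x^2 + 2*x*y - 2*y^2 + x + 1

First, degree: the shape is more complex than any degree-1 curve, so deg p = 2.
Next, against the integer gridlines: the curve avoids every integer x-axis point in the box.
Finally, together with the visible shape, these determine p as stated.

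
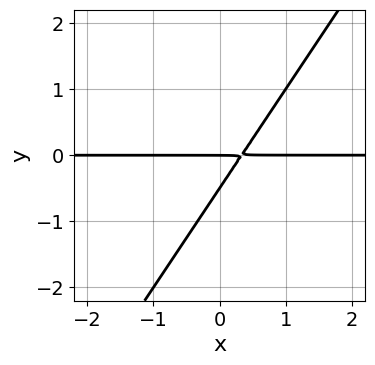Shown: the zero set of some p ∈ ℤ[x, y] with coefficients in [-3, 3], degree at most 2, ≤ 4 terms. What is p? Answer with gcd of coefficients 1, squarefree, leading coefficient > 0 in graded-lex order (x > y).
First, the degree is 2 — no degree-1 curve has this shape.
Then, observable constraints: every point of the x-axis in the box is on the curve; it crosses the y-axis at the gridline y = 0.
Finally, these observations pin down the coefficients.

3*x*y - 2*y^2 - y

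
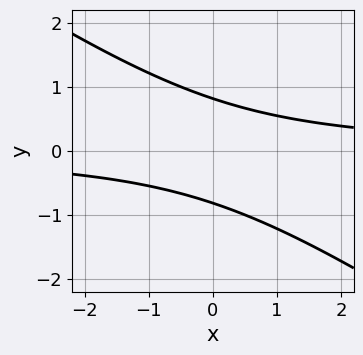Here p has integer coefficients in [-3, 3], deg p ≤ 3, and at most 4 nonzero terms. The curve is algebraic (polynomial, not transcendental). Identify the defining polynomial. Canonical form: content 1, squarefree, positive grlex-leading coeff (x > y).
2*x*y + 3*y^2 - 2

The degree is 2 — a generic line meets the curve in up to 2 points.
Observable constraints: it misses every integer gridline on the x-axis.
Solving for integer coefficients yields p as stated.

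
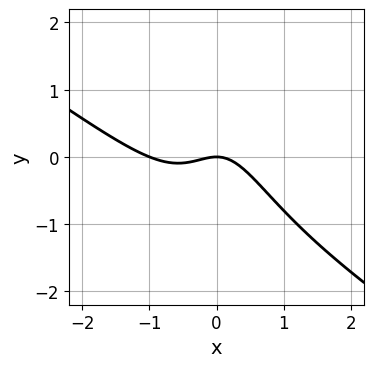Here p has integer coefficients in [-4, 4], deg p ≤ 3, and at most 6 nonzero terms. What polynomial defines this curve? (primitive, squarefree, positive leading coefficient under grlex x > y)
2*x^3 + 3*x^2*y + 2*x^2 + 2*y

First, the degree is 3 — no degree-2 curve has this shape.
Next, reading off the gridlines: the x-axis gridline crossings are at x ∈ {-1, 0}; one y-axis crossing is at y = 0.
Finally, matching integer coefficients to the picture gives p.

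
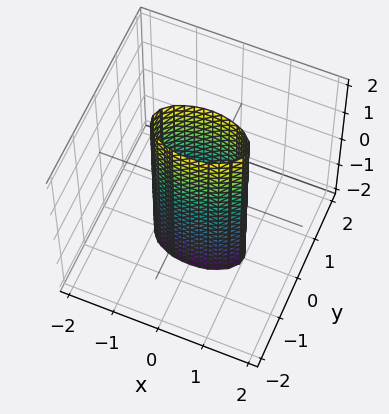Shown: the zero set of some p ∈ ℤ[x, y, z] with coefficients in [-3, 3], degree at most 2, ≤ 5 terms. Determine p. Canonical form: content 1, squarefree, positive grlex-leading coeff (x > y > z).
1. deg p = 2.
2. Symmetries: it's symmetric under z → −z, forcing even powers of z; the x ↦ −x reflection is a symmetry, so x appears only in even powers; the y ↦ −y reflection is a symmetry, so y appears only in even powers.
3. From the visible intercepts: the x-axis gridline crossings are at x ∈ {-1, 1}; the surface avoids every integer z-axis point in the box.
4. Assembling these constraints gives the stated polynomial.

x^2 + 3*y^2 - 1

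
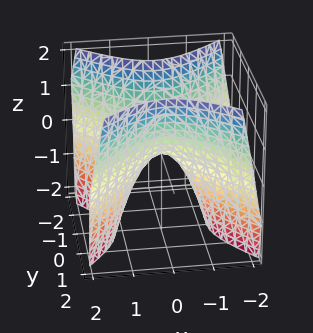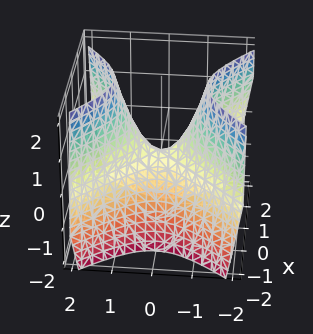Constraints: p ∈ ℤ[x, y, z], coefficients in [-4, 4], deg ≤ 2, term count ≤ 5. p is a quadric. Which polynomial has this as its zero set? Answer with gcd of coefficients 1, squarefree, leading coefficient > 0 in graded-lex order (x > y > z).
3*x^2 - 3*y^2 + 2*z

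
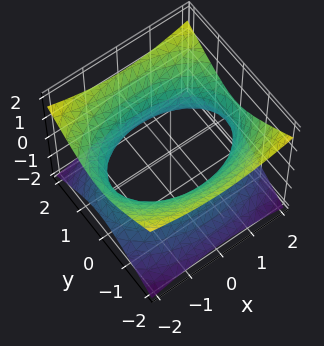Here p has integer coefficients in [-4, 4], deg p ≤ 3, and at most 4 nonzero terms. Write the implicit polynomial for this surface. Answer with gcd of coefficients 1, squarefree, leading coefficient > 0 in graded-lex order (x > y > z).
x^2 + 2*y^2 - 3*z^2 - 3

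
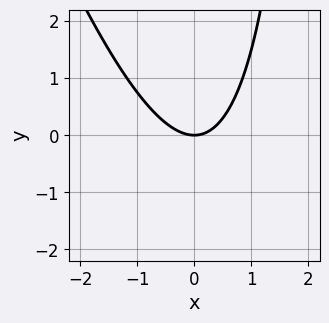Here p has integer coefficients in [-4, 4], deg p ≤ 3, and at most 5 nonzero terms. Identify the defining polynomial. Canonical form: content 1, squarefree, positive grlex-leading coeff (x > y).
3*x^2 + x*y - 3*y

The degree is 2 — a generic line meets the curve in up to 2 points.
From the axis intercepts and sections: one x-axis crossing is at x = 0; one y-axis crossing is at y = 0.
Fitting integer coefficients to these (and the overall shape) gives p.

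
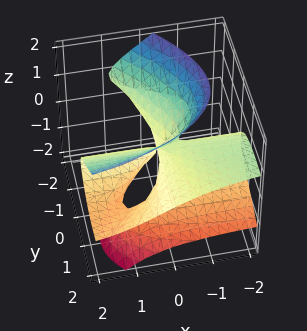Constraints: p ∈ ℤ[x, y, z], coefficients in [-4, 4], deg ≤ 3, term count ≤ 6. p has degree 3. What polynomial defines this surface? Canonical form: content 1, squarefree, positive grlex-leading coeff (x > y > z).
First, degree: the shape is more complex than any degree-2 surface, so deg p = 3.
Next, against the integer gridlines: one z-axis crossing is at z = 0; the visible x-axis segment lies entirely on the surface.
Finally, together with the visible shape, these determine p as stated. Check: (0, 1, 0) on the y-axis lies on the surface, and p(0, 1, 0) = 0. ✓

3*x*z^2 - 2*y^2*z - y*z^2 + 2*z^3 - 2*x*y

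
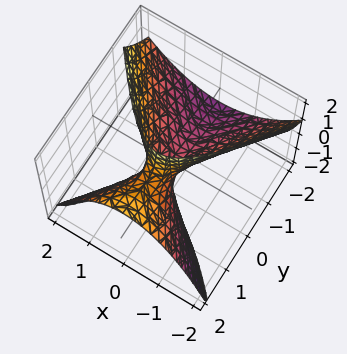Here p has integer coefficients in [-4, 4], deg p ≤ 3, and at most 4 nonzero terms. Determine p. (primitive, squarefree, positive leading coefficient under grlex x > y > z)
2*x^2 - y^2 + 2*y*z - z

1. deg p = 2. The shape is more complex than any degree-1 surface.
2. Against the integer gridlines: it meets the z-axis at z = 0 (among the integer gridlines); it meets the x-axis at x = 0 (among the integer gridlines); it meets the y-axis at y = 0 (among the integer gridlines).
3. Matching integer coefficients to the picture gives p.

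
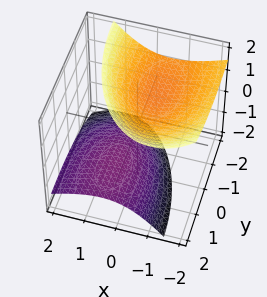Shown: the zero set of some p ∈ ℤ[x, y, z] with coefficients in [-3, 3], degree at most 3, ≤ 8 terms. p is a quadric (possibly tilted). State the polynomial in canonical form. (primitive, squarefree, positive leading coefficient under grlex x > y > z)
First, there are 2 components. Treating them together as one polynomial.
Next, degree: a generic line meets the surface in up to 2 points, so deg p = 2.
Then, checking where it meets the axes: the z-axis gridline crossings are at z ∈ {-1, 1}; the surface avoids every integer y-axis point in the box; it misses every integer gridline on the x-axis.
Finally, fitting integer coefficients to these (and the overall shape) gives p.

3*x^2 + 3*x*z + y^2 + 2*y*z - 3*z^2 + 3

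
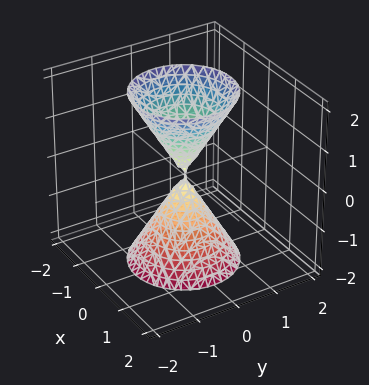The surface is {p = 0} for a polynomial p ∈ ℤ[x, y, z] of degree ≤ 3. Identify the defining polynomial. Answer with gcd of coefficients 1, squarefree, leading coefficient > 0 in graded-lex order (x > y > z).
There are 2 components. They look like related sheets of one shape, so recover p as a whole.
Degree: two nappes meeting at a single point; a quadric, so deg p = 2.
Symmetries: rotational symmetry about the z-axis ⇒ p depends on x, y only through x² + y²; the z ↦ −z reflection is a symmetry, so z appears only in even powers.
From the axis intercepts and sections: one x-axis crossing is at x = 0; it meets the z-axis at z = 0 (among the integer gridlines).
Fitting integer coefficients to these (and the overall shape) gives p.

3*x^2 + 3*y^2 - z^2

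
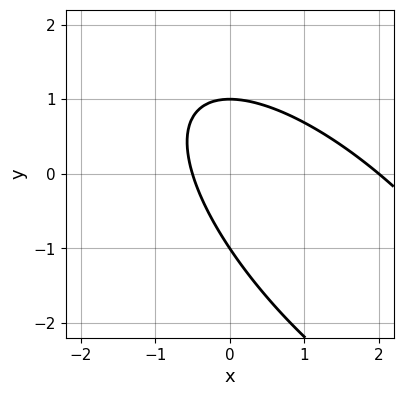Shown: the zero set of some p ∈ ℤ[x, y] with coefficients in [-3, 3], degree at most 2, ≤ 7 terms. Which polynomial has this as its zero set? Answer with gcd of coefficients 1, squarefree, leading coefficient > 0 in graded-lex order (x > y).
First, deg p = 2. No degree-1 curve has this shape.
Next, against the integer gridlines: among the integer gridlines, it crosses the y-axis at y ∈ {-1, 1}; it crosses the x-axis at the gridline x = 2.
Finally, solving for integer coefficients yields p as stated.

2*x^2 + 3*x*y + 2*y^2 - 3*x - 2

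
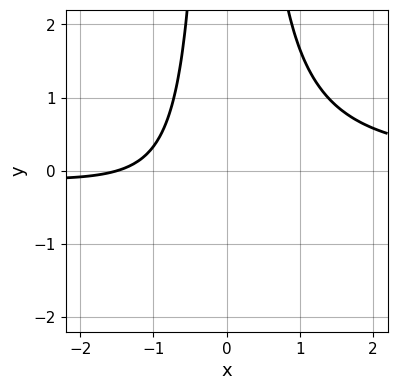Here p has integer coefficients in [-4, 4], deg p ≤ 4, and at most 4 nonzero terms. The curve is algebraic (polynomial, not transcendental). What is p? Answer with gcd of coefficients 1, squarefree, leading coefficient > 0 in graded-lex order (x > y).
3*x^2*y - 2*x - 3

(a) deg p = 3.
(b) Observable constraints: it misses every integer gridline on the y-axis.
(c) Solving for integer coefficients yields p as stated.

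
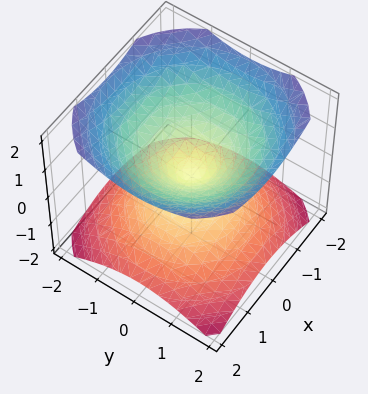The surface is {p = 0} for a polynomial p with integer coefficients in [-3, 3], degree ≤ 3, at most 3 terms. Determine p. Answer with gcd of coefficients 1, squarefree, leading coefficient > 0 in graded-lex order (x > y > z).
First, I count 2 distinct pieces.
Then, degree: two nappes meeting at a single point; a quadric, so deg p = 2.
Next, symmetries: the z ↦ −z reflection is a symmetry, so z appears only in even powers; the z-axis is an axis of rotation, so x and y enter only as x² + y².
Then, reading off the gridlines: a circular section at z = 1 has radius between 1 and 2; it meets the x-axis at x = 0 (among the integer gridlines).
Finally, solving for integer coefficients yields p as stated.

2*x^2 + 2*y^2 - 3*z^2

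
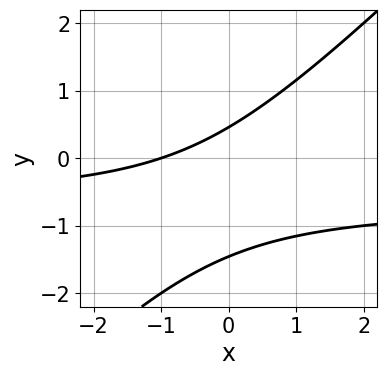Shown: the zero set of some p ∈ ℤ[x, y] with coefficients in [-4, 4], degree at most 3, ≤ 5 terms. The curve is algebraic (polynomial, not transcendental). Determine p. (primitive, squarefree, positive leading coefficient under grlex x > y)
1. The degree is 2 — a generic line meets the curve in up to 2 points.
2. From the axis intercepts and sections: it meets the x-axis at x = -1 (among the integer gridlines).
3. Solving for integer coefficients yields p as stated.

3*x*y - 3*y^2 + 2*x - 3*y + 2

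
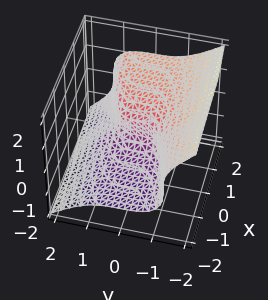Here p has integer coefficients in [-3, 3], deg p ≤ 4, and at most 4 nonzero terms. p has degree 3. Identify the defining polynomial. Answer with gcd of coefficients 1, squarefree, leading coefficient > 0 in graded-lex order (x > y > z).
2*y^3 + 3*z^3 - z^2 - 2*x

The degree is 3 — no degree-2 surface has this shape.
From the axis intercepts and sections: it meets the x-axis at x = 0 (among the integer gridlines); it crosses the z-axis at the gridline z = 0; it meets the y-axis at y = 0 (among the integer gridlines).
Fitting integer coefficients to these (and the overall shape) gives p.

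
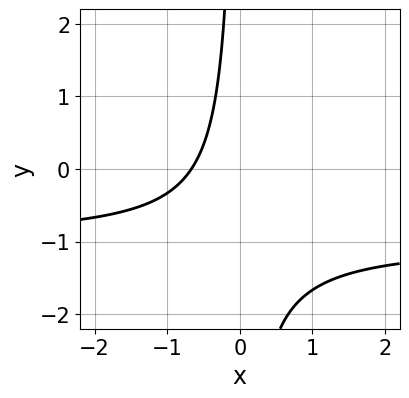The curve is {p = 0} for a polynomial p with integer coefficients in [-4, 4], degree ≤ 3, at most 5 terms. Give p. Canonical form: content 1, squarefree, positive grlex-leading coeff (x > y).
3*x*y + 3*x + 2

1. The degree is 2 — the shape is more complex than any degree-1 curve.
2. Observable constraints: the curve avoids every integer y-axis point in the box.
3. Fitting integer coefficients to these (and the overall shape) gives p.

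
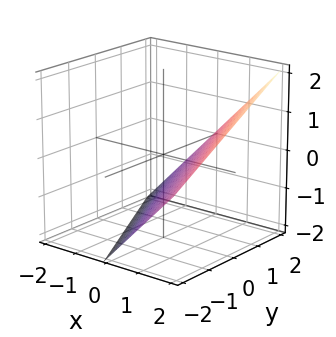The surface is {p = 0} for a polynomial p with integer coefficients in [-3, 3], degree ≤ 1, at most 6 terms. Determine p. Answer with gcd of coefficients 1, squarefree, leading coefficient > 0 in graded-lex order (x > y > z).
The degree is 1 — the surface is flat (a plane).
Observable constraints: one z-axis crossing is at z = -1; one y-axis crossing is at y = 2.
Fitting integer coefficients to these (and the overall shape) gives p. Check: (1, 0, 0) on the x-axis lies on the surface, and p(1, 0, 0) = 0. ✓

2*x + y - 2*z - 2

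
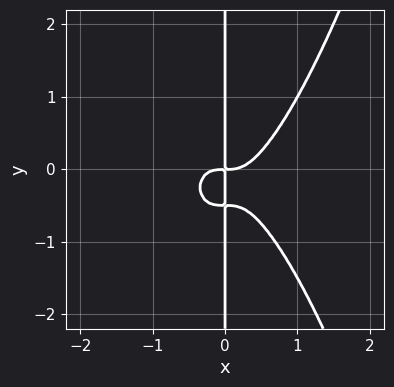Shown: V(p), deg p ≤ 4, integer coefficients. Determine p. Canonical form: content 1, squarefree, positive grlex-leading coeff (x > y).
3*x^4 - 2*x*y^2 - x*y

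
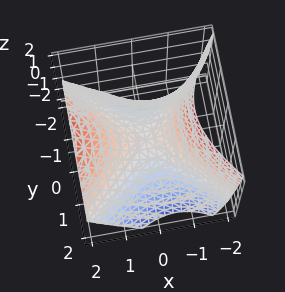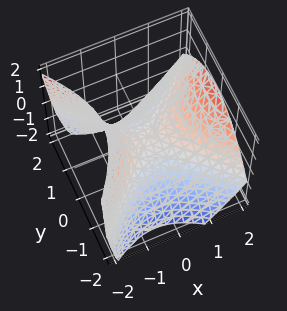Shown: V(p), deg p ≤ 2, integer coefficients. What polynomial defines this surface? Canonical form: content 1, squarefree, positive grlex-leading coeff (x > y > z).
(a) The degree is 2 — the shape is more complex than any degree-1 surface.
(b) Against the integer gridlines: one z-axis crossing is at z = 0; one y-axis crossing is at y = 0; it meets the x-axis at x = 0 (among the integer gridlines).
(c) The integer polynomial consistent with all of this is the stated p.

2*x^2 - x*z - 2*y^2 - 3*z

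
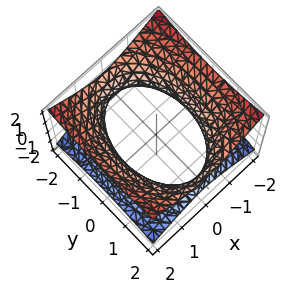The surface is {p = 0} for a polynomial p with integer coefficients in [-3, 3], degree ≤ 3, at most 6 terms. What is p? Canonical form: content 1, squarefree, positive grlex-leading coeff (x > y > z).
2*x^2 + y^2 - 3*z^2 - 3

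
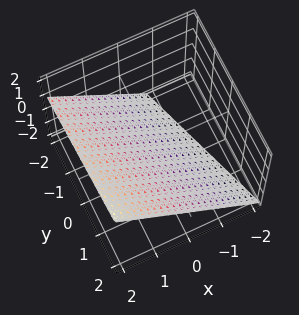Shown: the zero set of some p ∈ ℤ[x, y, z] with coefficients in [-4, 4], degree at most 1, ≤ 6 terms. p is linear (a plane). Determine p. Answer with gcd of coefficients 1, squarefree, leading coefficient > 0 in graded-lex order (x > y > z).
3*x + y - 3*z - 2

1. The degree is 1 — the surface is flat (a plane).
2. Checking where it meets the axes: it crosses the y-axis at the gridline y = 2.
3. Matching integer coefficients to the picture gives p.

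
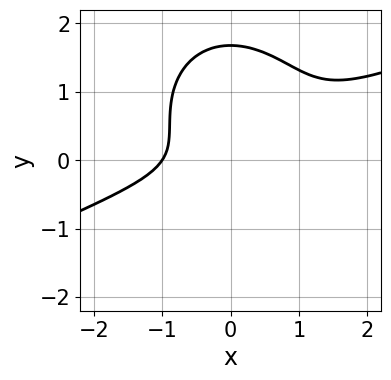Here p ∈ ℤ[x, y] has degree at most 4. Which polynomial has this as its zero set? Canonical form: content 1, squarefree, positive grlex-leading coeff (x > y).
x^3 - 2*x^2*y - 2*y^3 + 3*y^2 + 1

1. Degree: a generic line meets the curve in up to 3 points, so deg p = 3.
2. Reading off the gridlines: it crosses the x-axis at the gridline x = -1.
3. Solving for integer coefficients yields p as stated.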